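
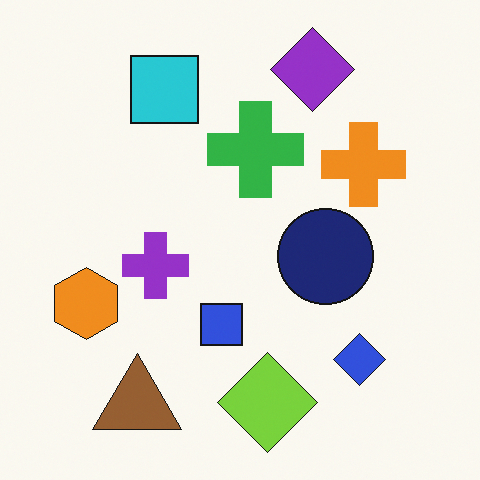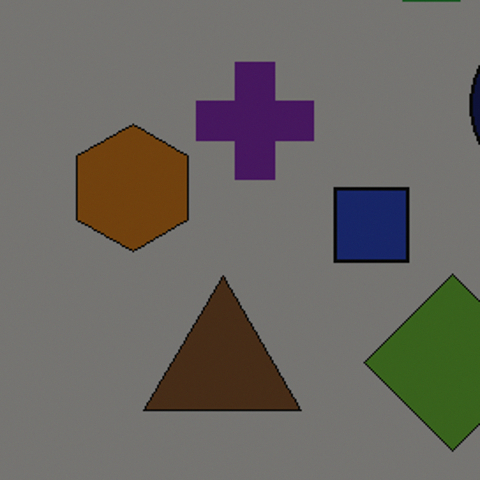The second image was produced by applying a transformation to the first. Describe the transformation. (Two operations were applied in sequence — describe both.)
This is the original image cropped to a noticeably smaller region and rescaled, then noticeably darkened.

The visible shapes are larger and the field of view is narrower; shapes near the original edges may be partly or wholly outside the frame — a crop-and-rescale. Every pixel — background and shapes alike — is uniformly darkened.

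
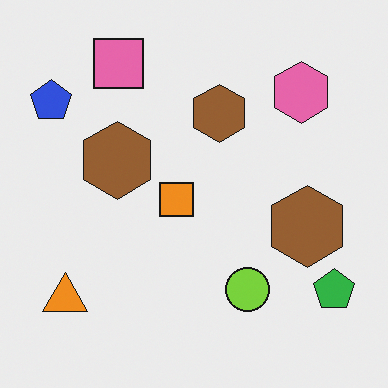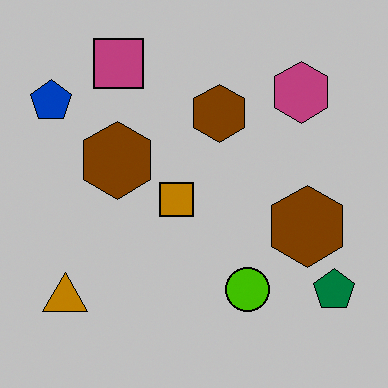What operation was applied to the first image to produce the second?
Aggressively posterized.

Each flat color has snapped to a coarser quantized level — most visibly, the near-white background has dropped to a flat grey.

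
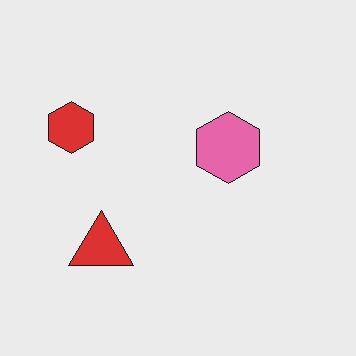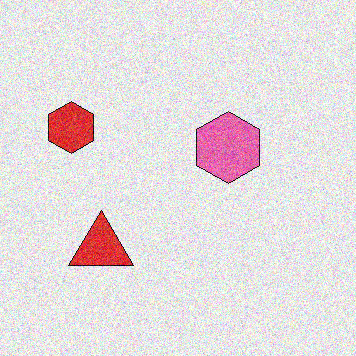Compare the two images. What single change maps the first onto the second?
The transformation is: degraded with moderate additive noise.

Random speckle covers the whole image, including the flat background.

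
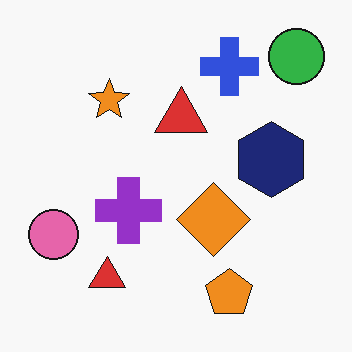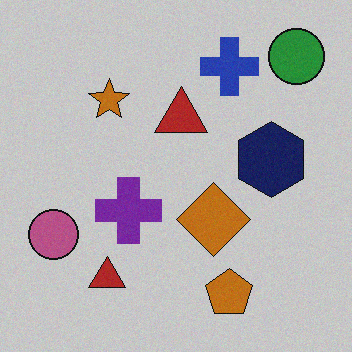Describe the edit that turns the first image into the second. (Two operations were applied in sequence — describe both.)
Slightly darkened, then degraded with light additive noise.

Every pixel — background and shapes alike — is uniformly darkened. Random speckle covers the whole image, including the flat background.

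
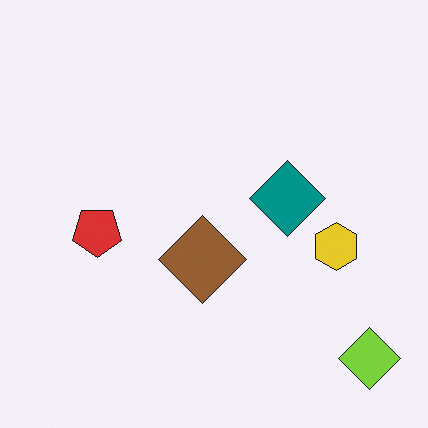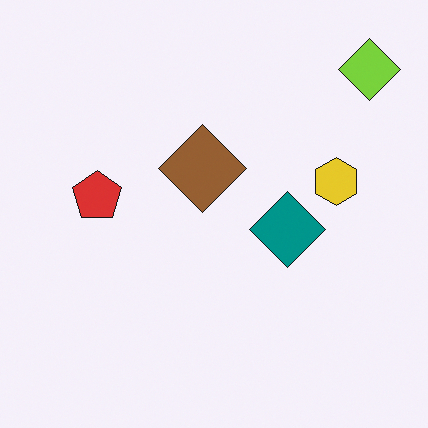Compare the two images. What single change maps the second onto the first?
This is the original image flipped vertically (top ↔ bottom).

The lime diamond is in the top-right of the second image and the bottom-right of the first — shapes on opposite sides of the horizontal midline have swapped in a mirror flip.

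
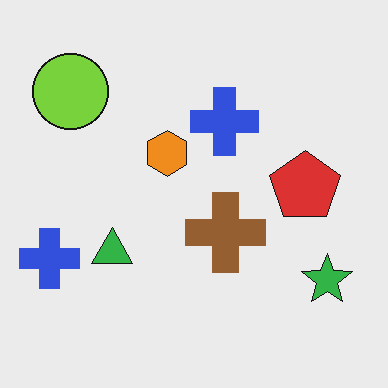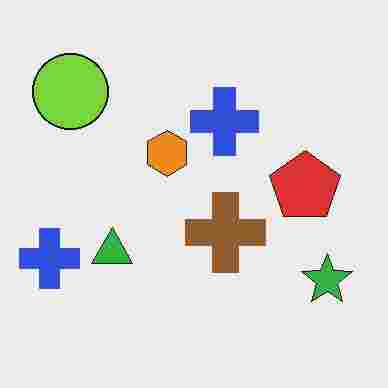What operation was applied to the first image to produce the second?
The second image is the first degraded with heavy JPEG compression.

Blocky 8×8 compression artifacts appear around shape edges and the flat background shows ringing — characteristic JPEG degradation.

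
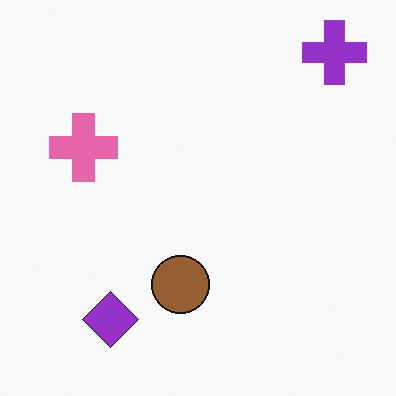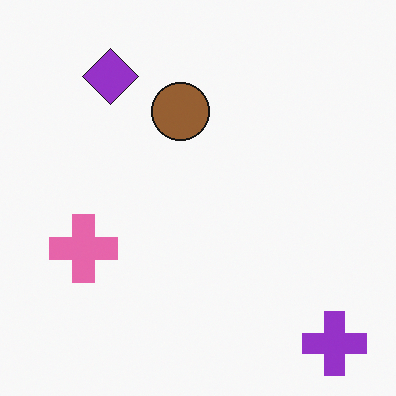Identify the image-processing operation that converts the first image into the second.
The image was flipped vertically (top ↔ bottom).

The purple cross is in the top-right of the first image and the bottom-right of the second — shapes on opposite sides of the horizontal midline have swapped in a mirror flip.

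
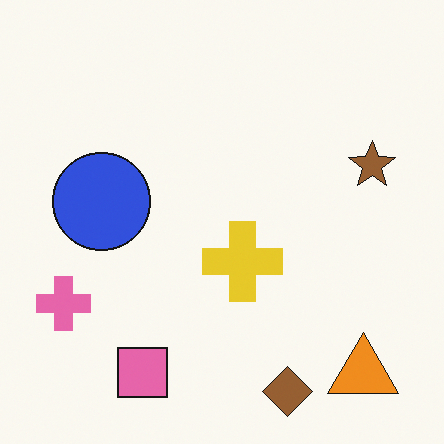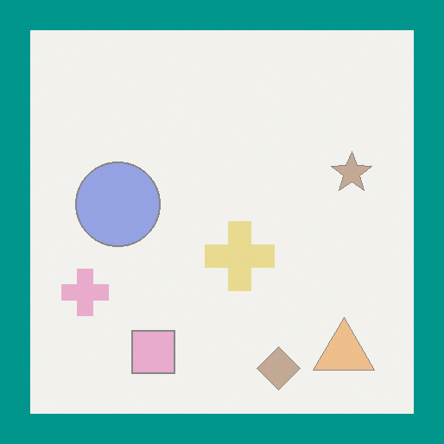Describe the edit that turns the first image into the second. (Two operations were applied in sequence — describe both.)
Washed out (contrast reduced), then framed with a teal border.

Tones are pushed toward mid-grey across the whole image — a global contrast change. A solid teal frame runs around the edge of the second image, with the content slightly shrunk inside it.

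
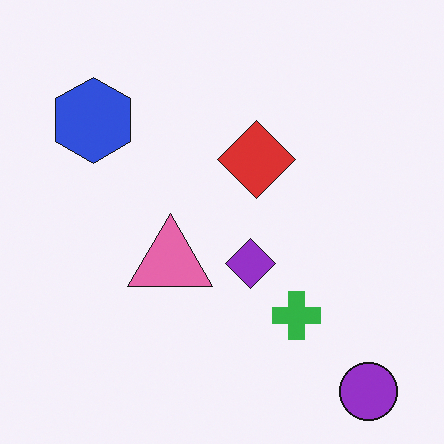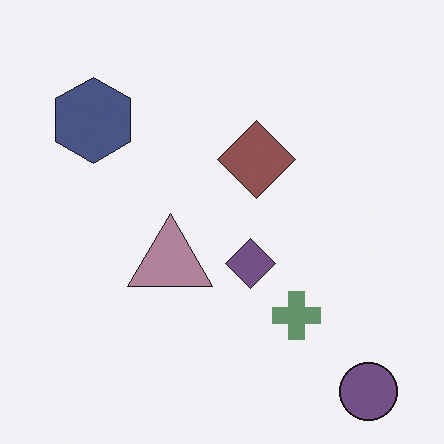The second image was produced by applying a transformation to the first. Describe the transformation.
The transformation is: heavily desaturated.

All colors are more muted and greyish — a global saturation change.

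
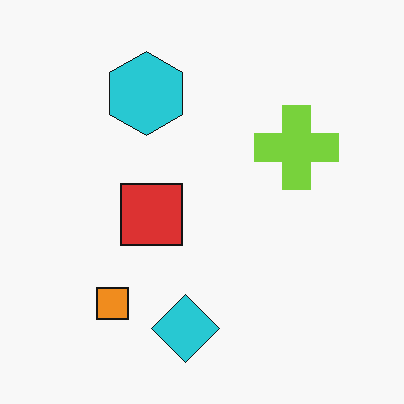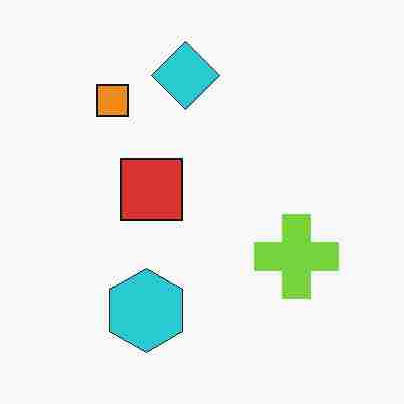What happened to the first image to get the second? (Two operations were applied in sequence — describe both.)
It was heavily JPEG-compressed with obvious blocking artifacts, then flipped vertically (top ↔ bottom).

Blocky 8×8 compression artifacts appear around shape edges and the flat background shows ringing — characteristic JPEG degradation. The cyan diamond is in the bottom of the first image and the top of the second — shapes on opposite sides of the horizontal midline have swapped in a mirror flip.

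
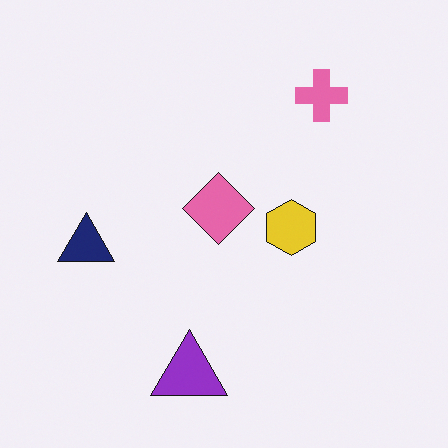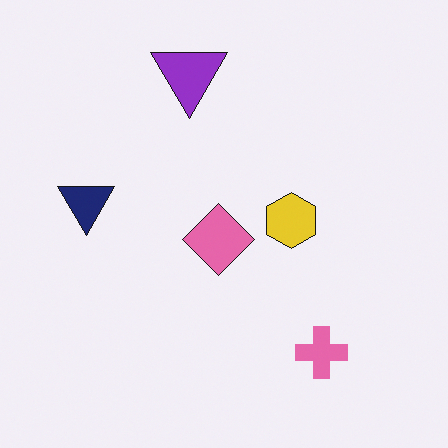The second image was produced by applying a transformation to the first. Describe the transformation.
It was flipped vertically (top ↔ bottom).

The purple triangle is in the bottom of the first image and the top of the second — shapes on opposite sides of the horizontal midline have swapped in a mirror flip.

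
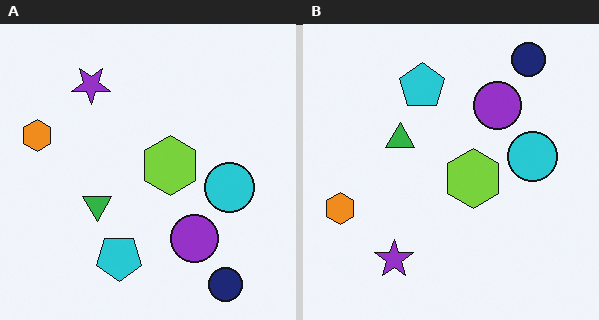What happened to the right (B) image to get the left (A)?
The left (A) image is the right (B) flipped vertically (top ↔ bottom).

The navy circle is in the top-right of the right (B) image and the bottom-right of the left (A) — shapes on opposite sides of the horizontal midline have swapped in a mirror flip.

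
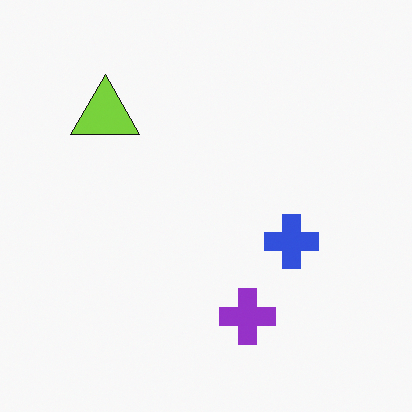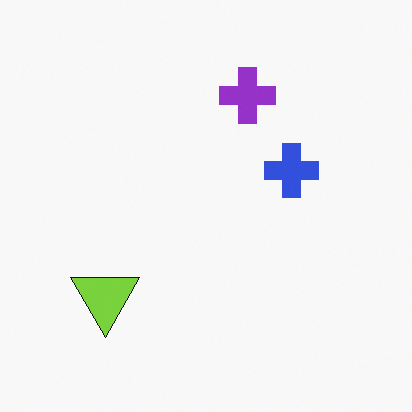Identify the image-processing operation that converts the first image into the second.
The transformation is: flipped vertically (top ↔ bottom).

The purple cross is in the bottom of the first image and the top of the second — shapes on opposite sides of the horizontal midline have swapped in a mirror flip.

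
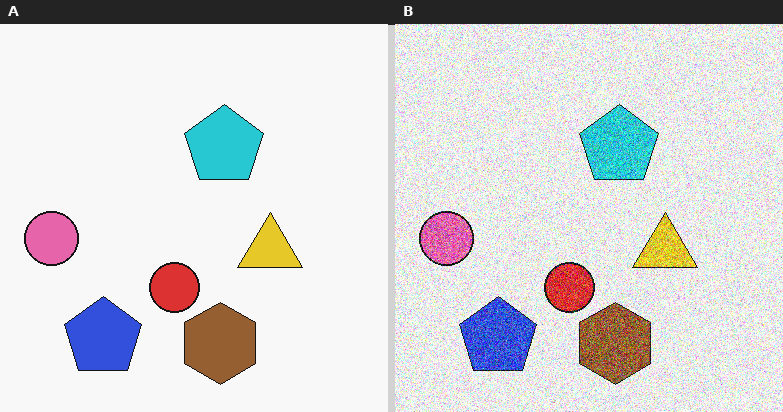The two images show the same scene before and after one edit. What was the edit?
This is the original image degraded with a thick layer of grain.

Random speckle covers the whole image, including the flat background.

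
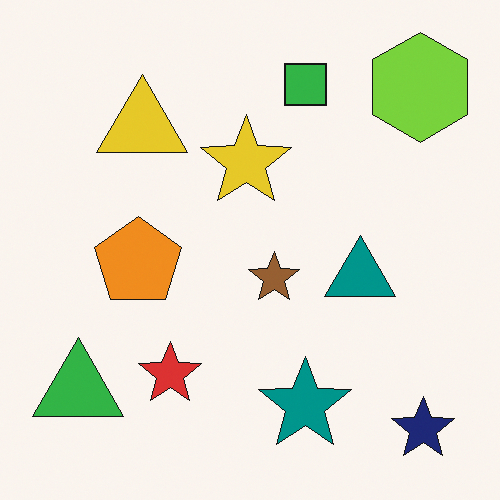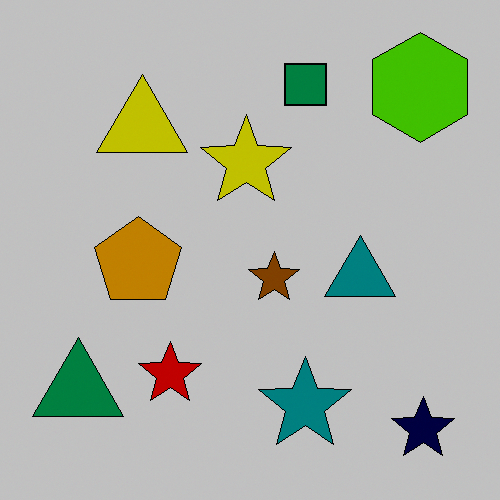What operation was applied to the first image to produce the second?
The transformation is: aggressively posterized.

Each flat color has snapped to a coarser quantized level — most visibly, the near-white background has dropped to a flat grey.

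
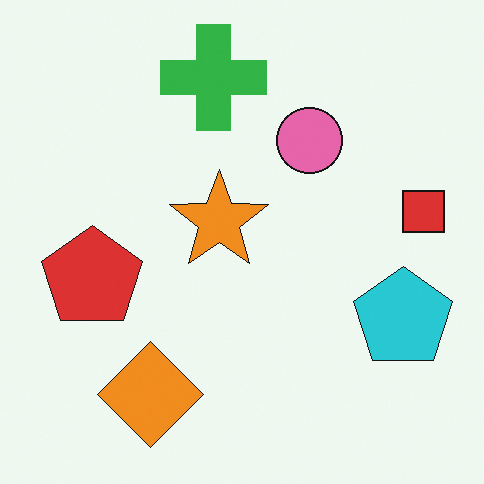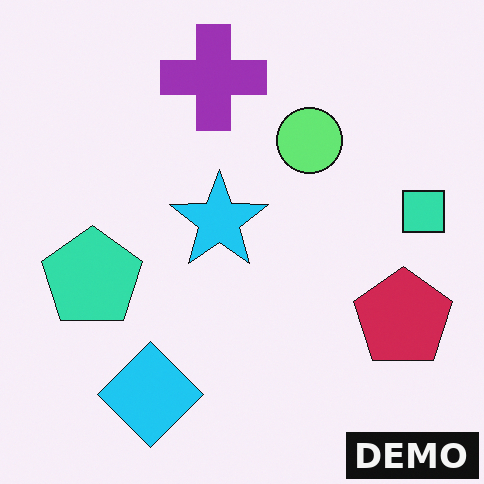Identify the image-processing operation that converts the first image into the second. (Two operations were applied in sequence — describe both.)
The second image is the first hue-shifted through roughly half the color wheel, then watermarked with the text "DEMO" in the lower-right corner.

Every shape's color has rotated by the same amount around the hue wheel — a uniform hue shift. A dark label reading "DEMO" appears in the lower-right corner.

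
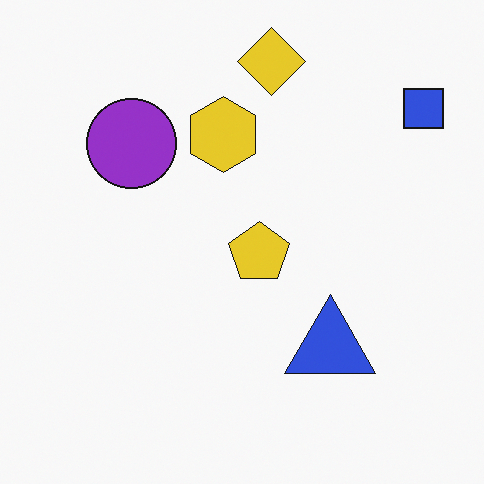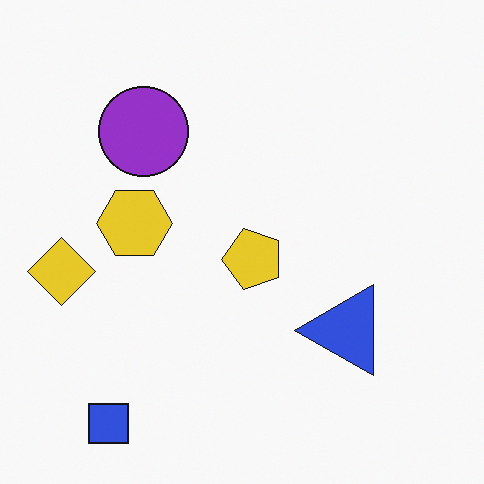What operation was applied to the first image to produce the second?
This is the original image transposed (reflected across the top-left ↔ bottom-right diagonal).

Shapes have swapped their row and column positions — what was in the top-right is now in the bottom-left — a diagonal reflection.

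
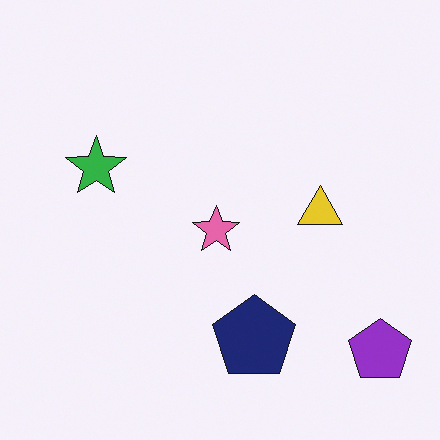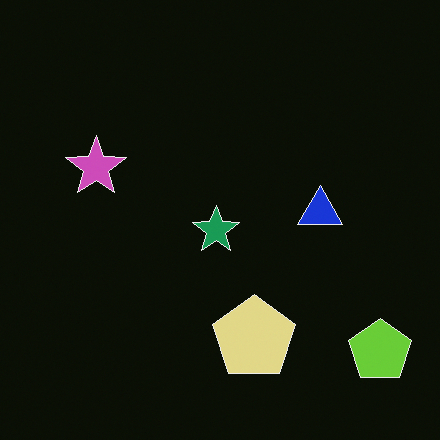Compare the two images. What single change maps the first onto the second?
This is the original image color-inverted (negative).

The light background has become dark and every shape's color is its complement — a photographic negative.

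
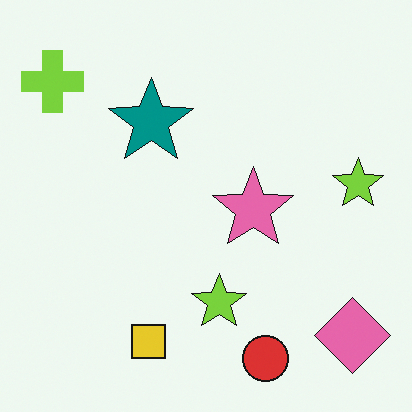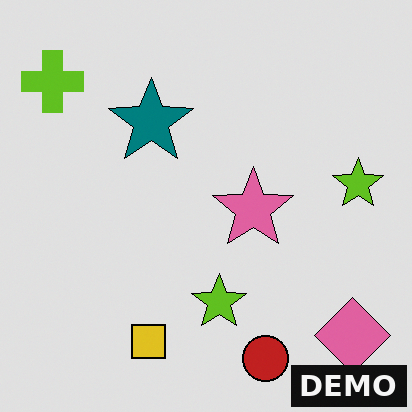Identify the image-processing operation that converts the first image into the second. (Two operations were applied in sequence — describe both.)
The transformation is: posterized to a reduced palette, then watermarked with the text "DEMO" in the lower-right corner.

Each flat color has snapped to a coarser quantized level — most visibly, the near-white background has dropped to a flat grey. A dark label reading "DEMO" appears in the lower-right corner.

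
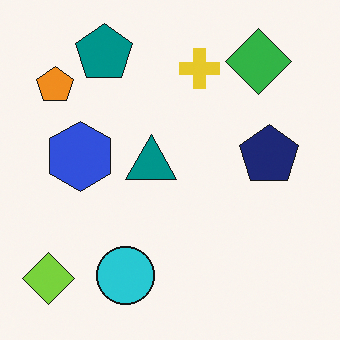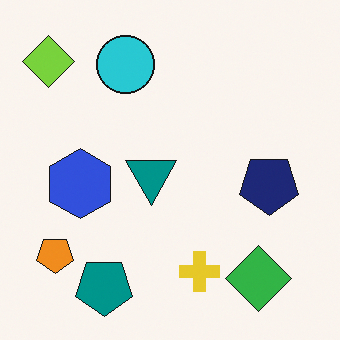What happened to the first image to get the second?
The image was flipped vertically (top ↔ bottom).

The teal pentagon is in the top-left of the first image and the bottom-left of the second — shapes on opposite sides of the horizontal midline have swapped in a mirror flip.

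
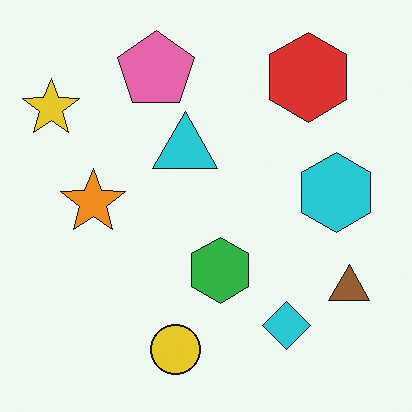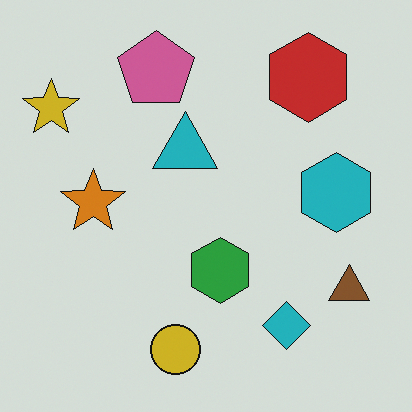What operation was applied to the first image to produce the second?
The image was darkened a little.

Every pixel — background and shapes alike — is uniformly darkened.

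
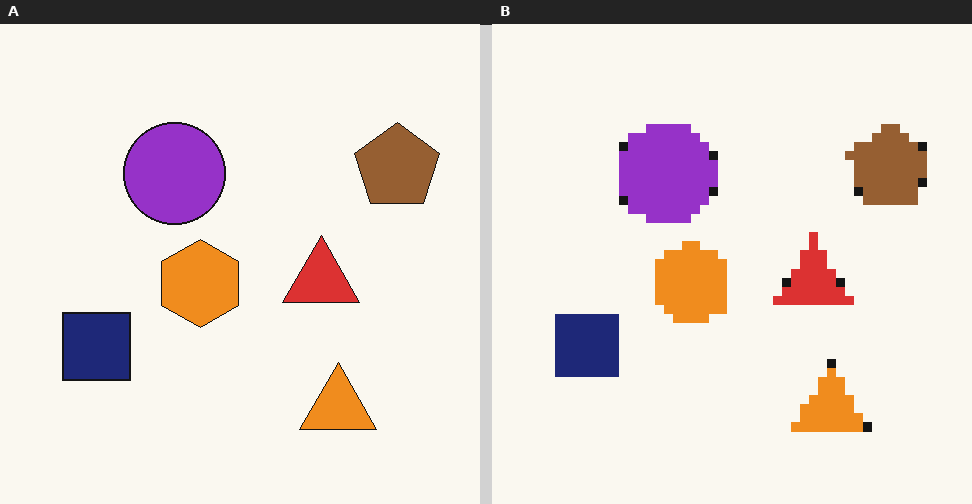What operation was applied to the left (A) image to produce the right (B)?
The image was heavily pixelated into large blocks.

Shapes are reduced to large square blocks; fine edges and outlines are lost — a downscale-then-upscale (mosaic) effect.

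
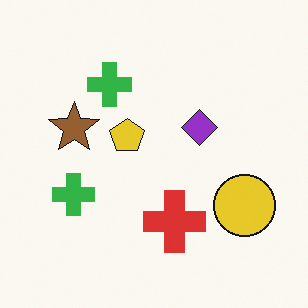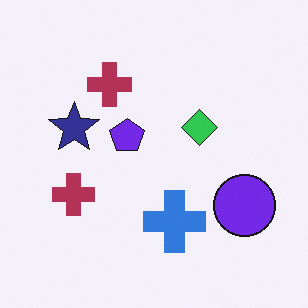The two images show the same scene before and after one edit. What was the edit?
This is the original image hue-shifted by a large amount.

Every shape's color has rotated by the same amount around the hue wheel — a uniform hue shift.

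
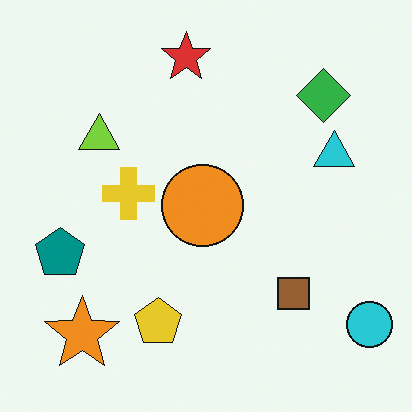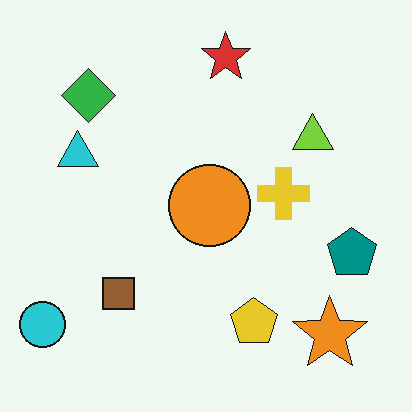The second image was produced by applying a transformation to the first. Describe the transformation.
The second image is the first flipped horizontally (left ↔ right).

The cyan circle is in the bottom-right of the first image and the bottom-left of the second — shapes on opposite sides of the vertical midline have swapped in a mirror flip.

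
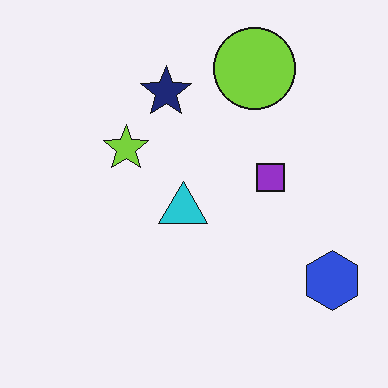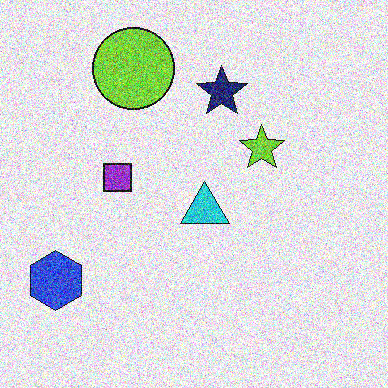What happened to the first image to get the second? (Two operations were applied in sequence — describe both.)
The transformation is: flipped horizontally (left ↔ right), then degraded with a thick layer of grain.

The blue hexagon is in the bottom-right of the first image and the bottom-left of the second — shapes on opposite sides of the vertical midline have swapped in a mirror flip. Random speckle covers the whole image, including the flat background.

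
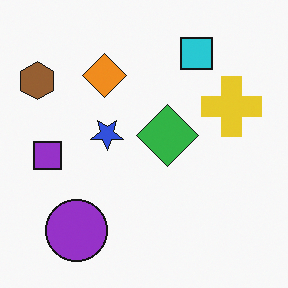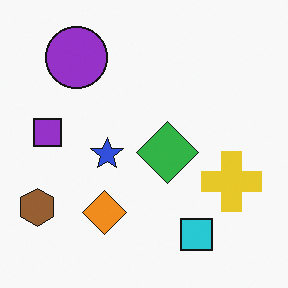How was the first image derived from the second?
The first image is the second flipped vertically (top ↔ bottom).

The cyan square is in the bottom-right of the second image and the top-right of the first — shapes on opposite sides of the horizontal midline have swapped in a mirror flip.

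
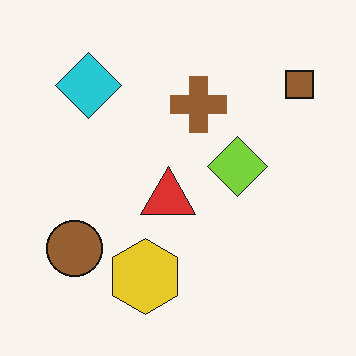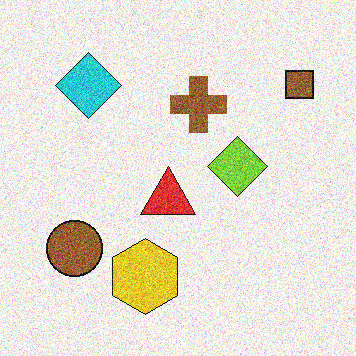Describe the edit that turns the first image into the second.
Degraded with strong gaussian noise.

Random speckle covers the whole image, including the flat background.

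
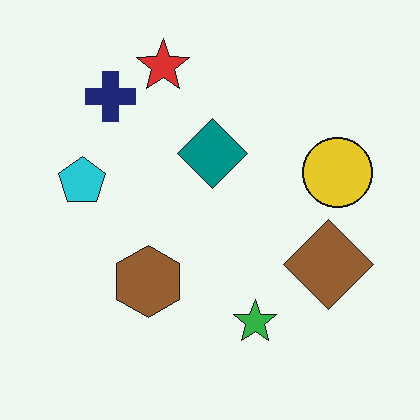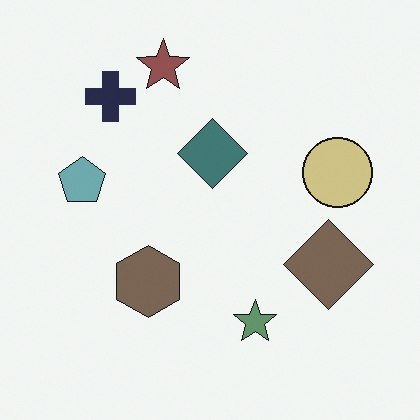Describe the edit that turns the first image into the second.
The transformation is: heavily desaturated.

All colors are more muted and greyish — a global saturation change.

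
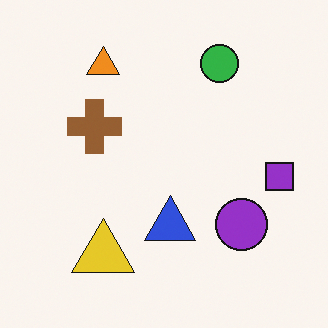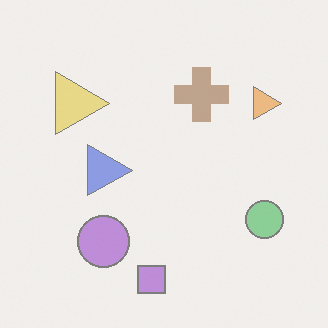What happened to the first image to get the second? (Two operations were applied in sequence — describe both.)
The second image is the first rotated 90° clockwise, then washed out (contrast reduced).

The orange triangle sits in the top-left of the first image and the top-right of the second — consistent with a whole-image 90° clockwise rotation. Tones are pushed toward mid-grey across the whole image — a global contrast change.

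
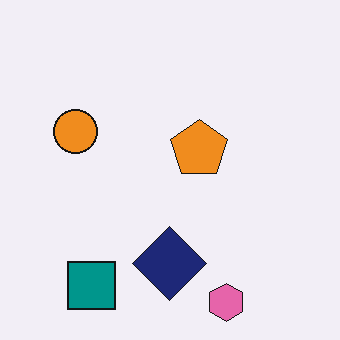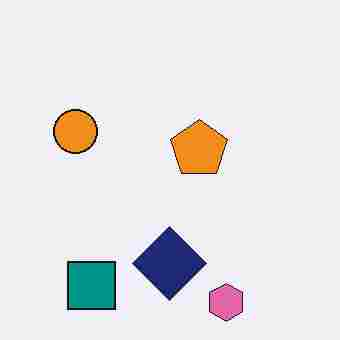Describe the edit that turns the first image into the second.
This is the original image degraded with heavy JPEG compression.

Blocky 8×8 compression artifacts appear around shape edges and the flat background shows ringing — characteristic JPEG degradation.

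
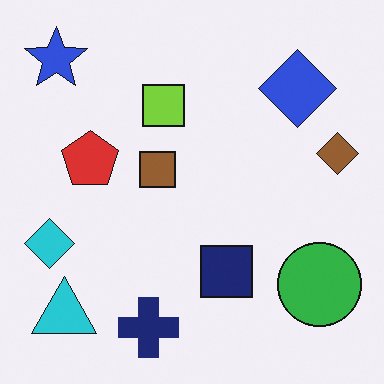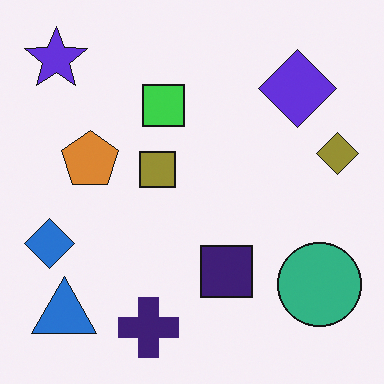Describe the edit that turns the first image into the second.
Hue-shifted slightly.

Every shape's color has rotated by the same amount around the hue wheel — a uniform hue shift.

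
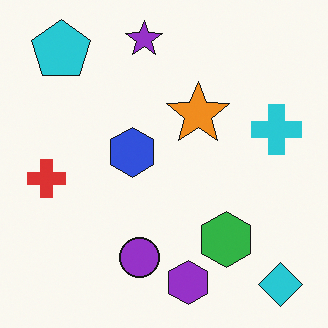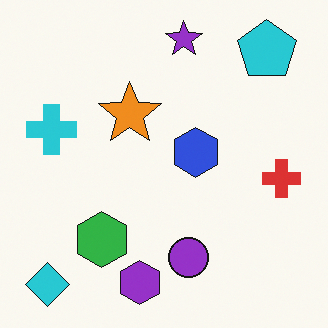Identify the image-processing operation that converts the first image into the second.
Flipped horizontally (left ↔ right).

The red cross is in the left of the first image and the right of the second — shapes on opposite sides of the vertical midline have swapped in a mirror flip.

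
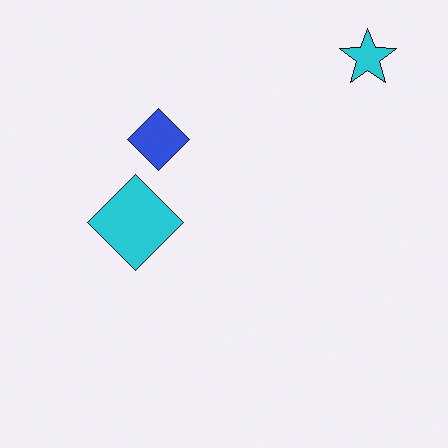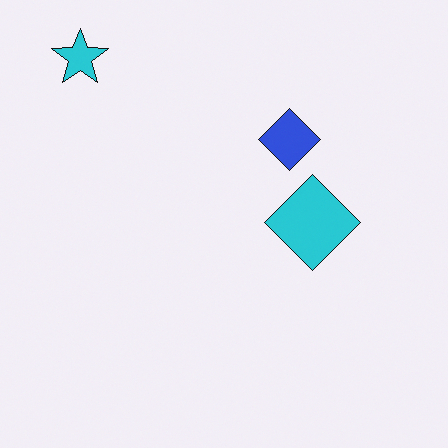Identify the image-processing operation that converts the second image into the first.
The transformation is: flipped horizontally (left ↔ right).

The cyan star is in the top-left of the second image and the top-right of the first — shapes on opposite sides of the vertical midline have swapped in a mirror flip.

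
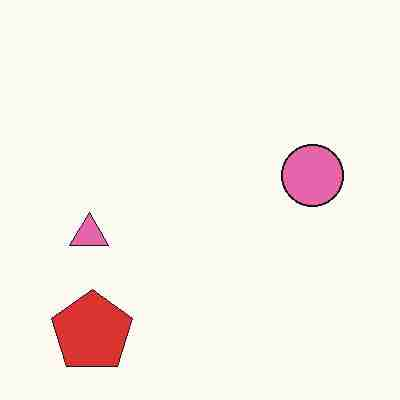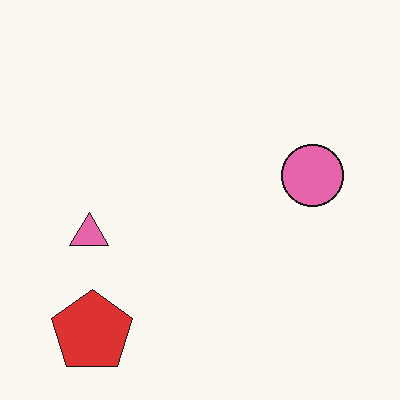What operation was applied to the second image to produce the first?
The transformation is: heavily JPEG-compressed with obvious blocking artifacts.

Blocky 8×8 compression artifacts appear around shape edges and the flat background shows ringing — characteristic JPEG degradation.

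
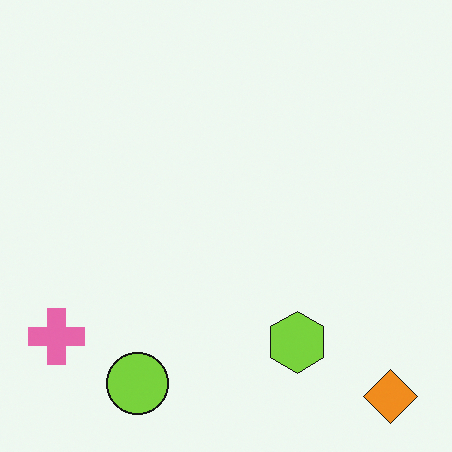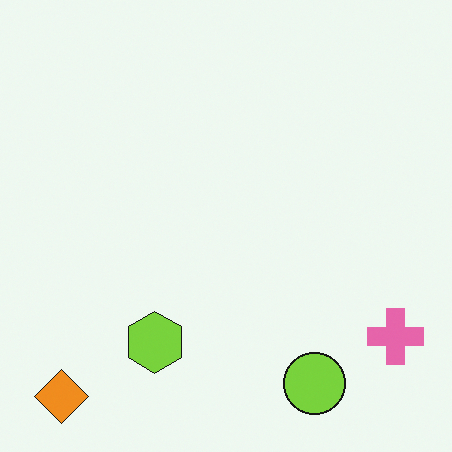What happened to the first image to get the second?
The second image is the first flipped horizontally (left ↔ right).

The pink cross is in the bottom-left of the first image and the bottom-right of the second — shapes on opposite sides of the vertical midline have swapped in a mirror flip.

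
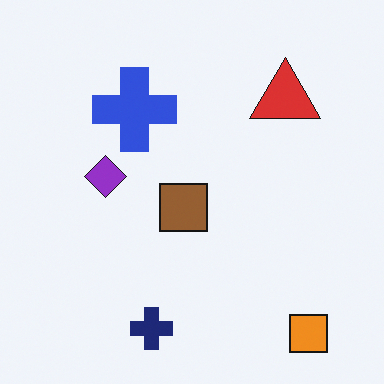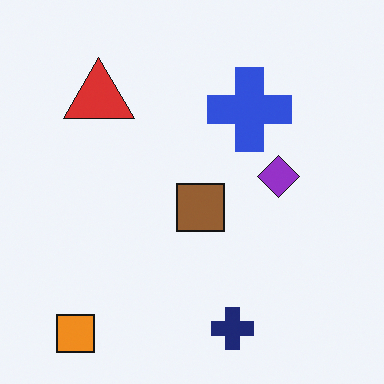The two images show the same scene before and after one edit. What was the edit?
The image was flipped horizontally (left ↔ right).

The orange square is in the bottom-right of the first image and the bottom-left of the second — shapes on opposite sides of the vertical midline have swapped in a mirror flip.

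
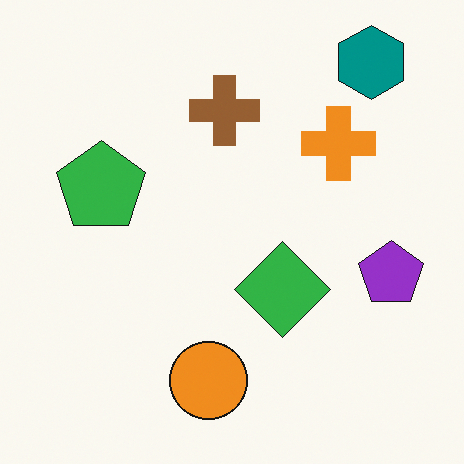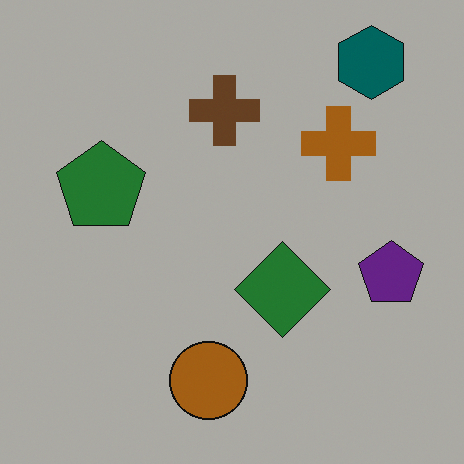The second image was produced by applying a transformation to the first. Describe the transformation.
This is the original image darkened a lot.

Every pixel — background and shapes alike — is uniformly darkened.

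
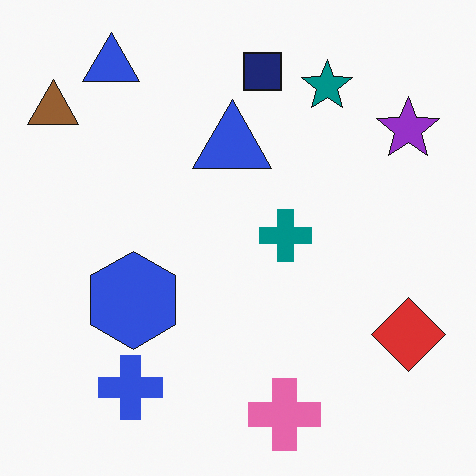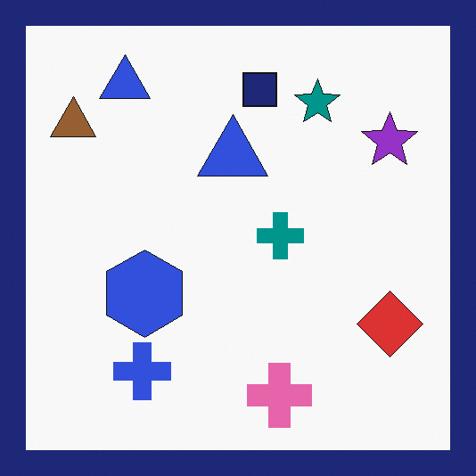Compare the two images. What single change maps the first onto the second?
Framed with a navy border.

A solid navy frame runs around the edge of the second image, with the content slightly shrunk inside it.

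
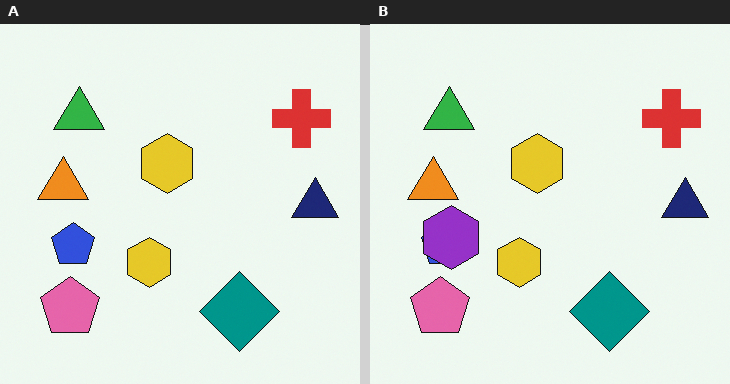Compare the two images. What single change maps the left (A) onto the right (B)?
It was overlaid with an additional purple hexagon.

A purple hexagon appears in the right (B) image that is absent from the left (A).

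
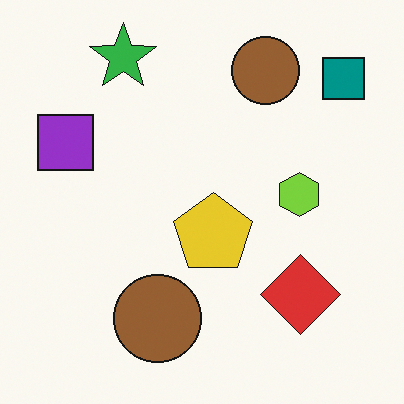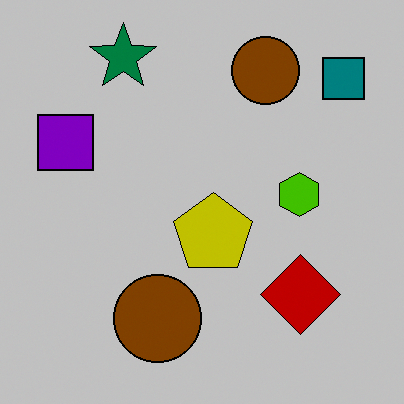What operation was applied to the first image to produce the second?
It was heavily posterized to just a handful of flat colors.

Each flat color has snapped to a coarser quantized level — most visibly, the near-white background has dropped to a flat grey.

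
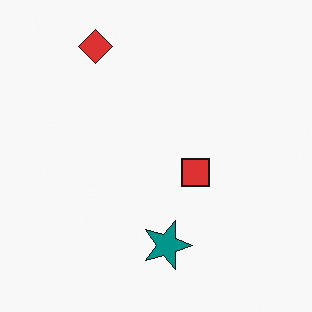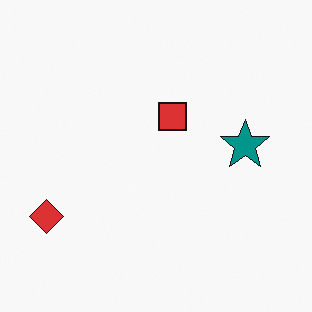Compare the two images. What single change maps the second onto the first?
The transformation is: rotated 90° clockwise.

The red diamond sits in the bottom-left of the second image and the top-left of the first — consistent with a whole-image 90° clockwise rotation.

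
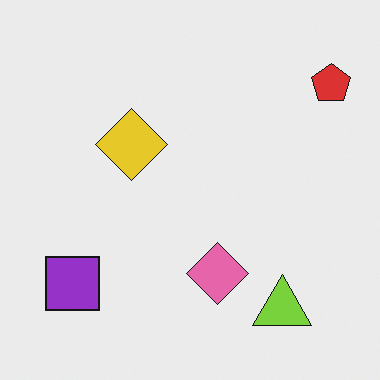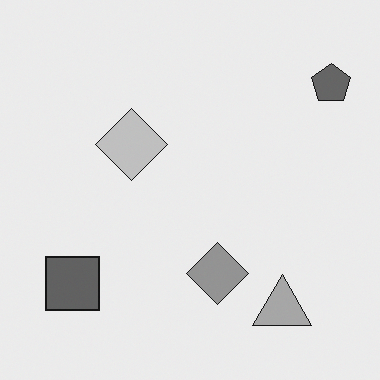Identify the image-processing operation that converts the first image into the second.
This is the original image converted to grayscale.

All color is removed — every shape is now a shade of grey.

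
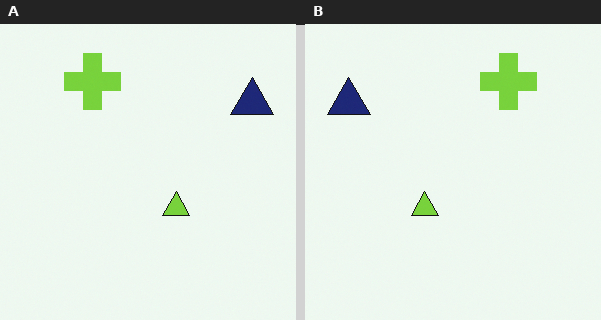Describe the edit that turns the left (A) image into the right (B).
The image was flipped horizontally (left ↔ right).

The navy triangle is in the top-right of the left (A) image and the top-left of the right (B) — shapes on opposite sides of the vertical midline have swapped in a mirror flip.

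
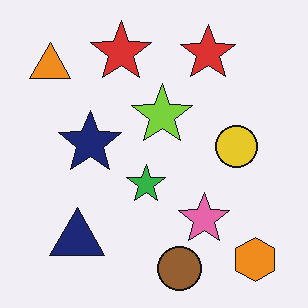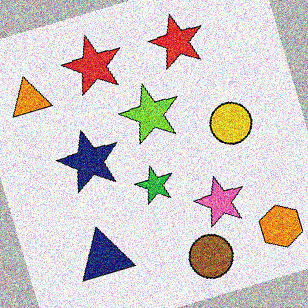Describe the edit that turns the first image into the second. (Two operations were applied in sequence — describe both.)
The transformation is: rotated counter-clockwise by a moderate amount, then degraded with strong gaussian noise.

Every shape is tilted by the same angle and the image corners show triangular fill wedges — a whole-image rotation by a non-right angle. Random speckle covers the whole image, including the flat background.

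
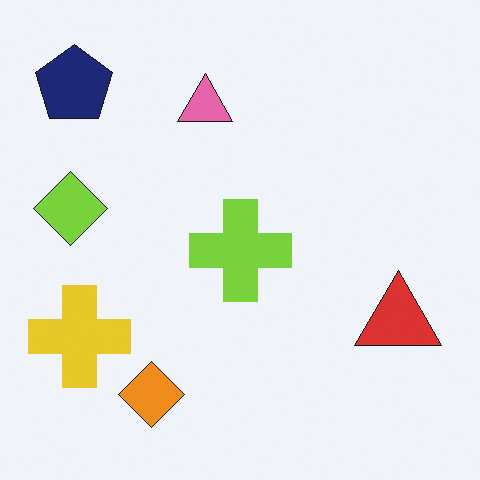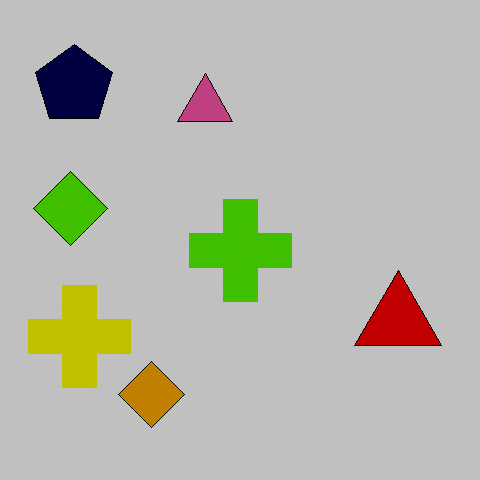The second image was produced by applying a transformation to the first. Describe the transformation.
The transformation is: heavily posterized to just a handful of flat colors.

Each flat color has snapped to a coarser quantized level — most visibly, the near-white background has dropped to a flat grey.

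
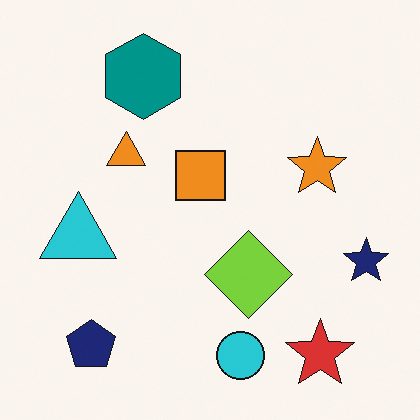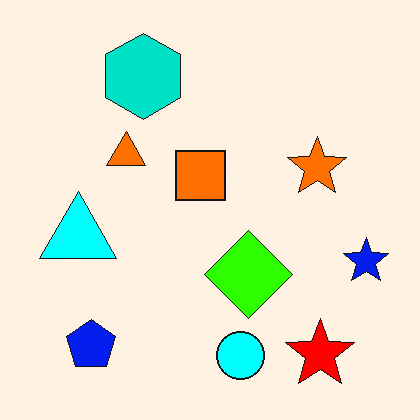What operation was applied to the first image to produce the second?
It was made much more vivid (saturation change).

All colors are more vivid — a global saturation change.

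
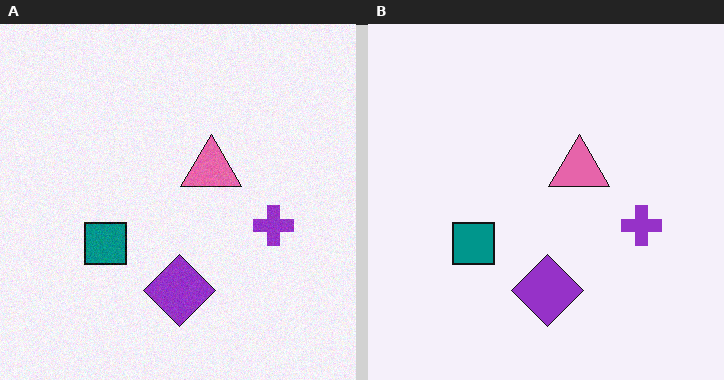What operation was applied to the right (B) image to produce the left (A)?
The left (A) image is the right (B) degraded with subtle gaussian noise.

Random speckle covers the whole image, including the flat background.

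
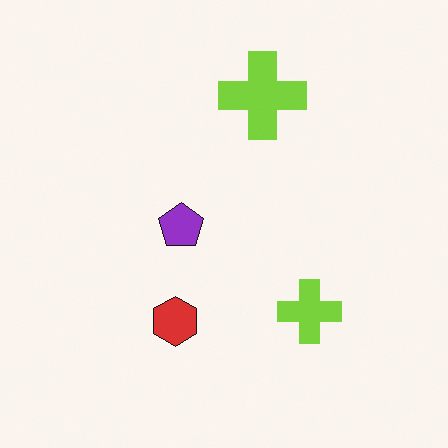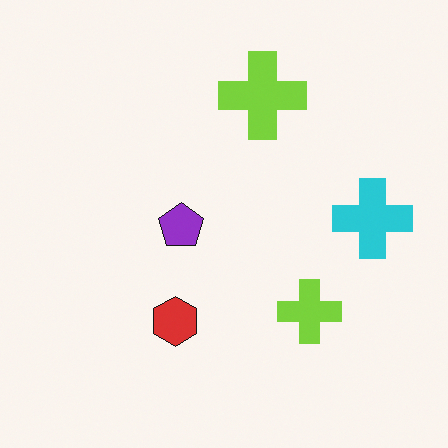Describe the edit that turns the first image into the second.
This is the original image overlaid with an additional cyan cross.

A cyan cross appears in the second image that is absent from the first.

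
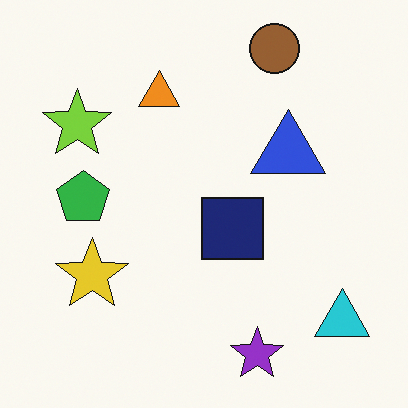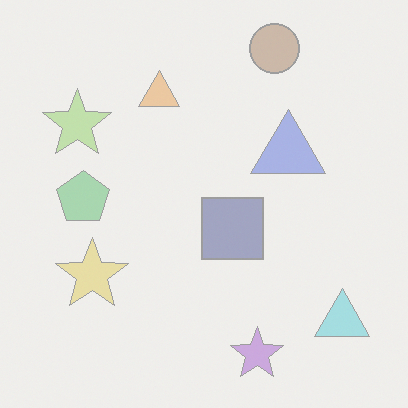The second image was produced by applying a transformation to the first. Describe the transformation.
The second image is the first given much lower contrast.

Tones are pushed toward mid-grey across the whole image — a global contrast change.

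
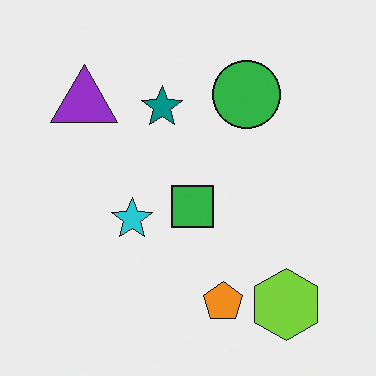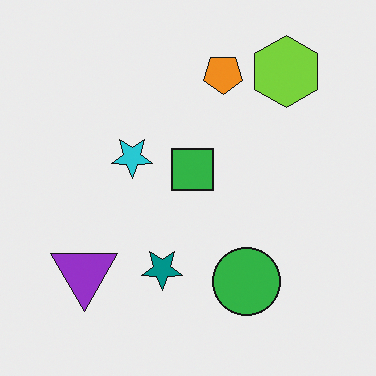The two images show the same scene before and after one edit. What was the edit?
The transformation is: flipped vertically (top ↔ bottom).

The lime hexagon is in the bottom-right of the first image and the top-right of the second — shapes on opposite sides of the horizontal midline have swapped in a mirror flip.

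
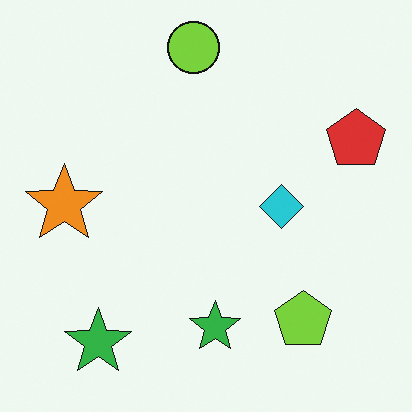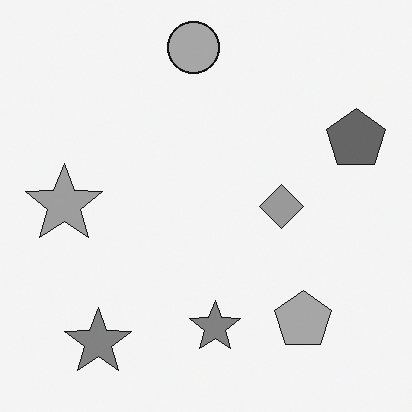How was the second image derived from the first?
Converted to grayscale.

All color is removed — every shape is now a shade of grey.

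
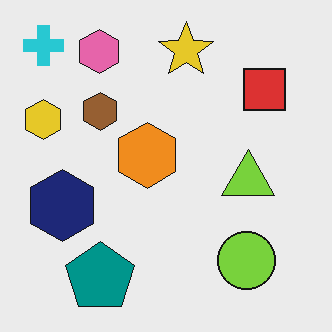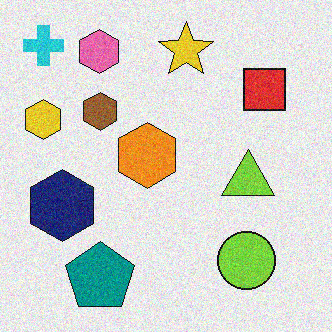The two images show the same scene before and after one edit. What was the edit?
The transformation is: degraded with moderate additive noise.

Random speckle covers the whole image, including the flat background.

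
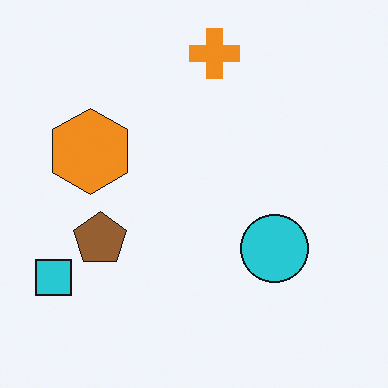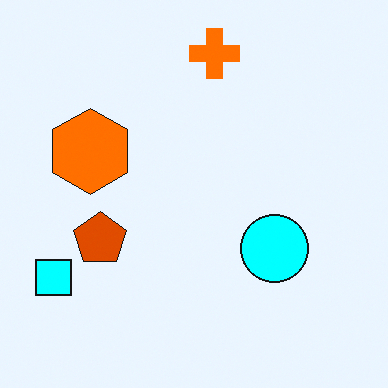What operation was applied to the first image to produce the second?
Made much more vivid (saturation change).

All colors are more vivid — a global saturation change.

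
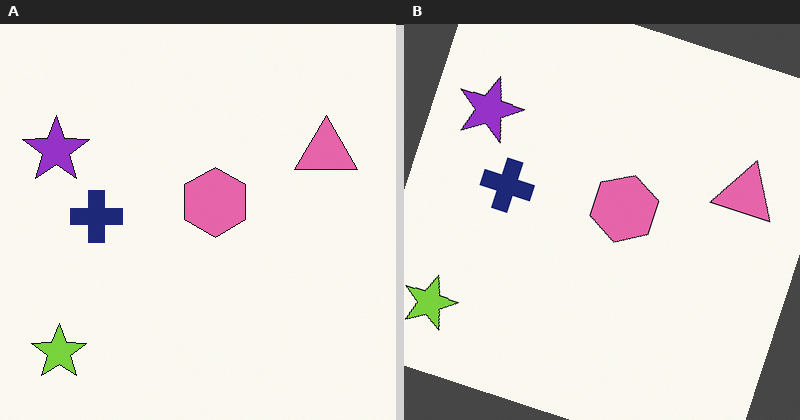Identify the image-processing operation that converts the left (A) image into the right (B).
The transformation is: rotated clockwise by a clearly visible amount.

Every shape is tilted by the same angle and the image corners show triangular fill wedges — a whole-image rotation by a non-right angle.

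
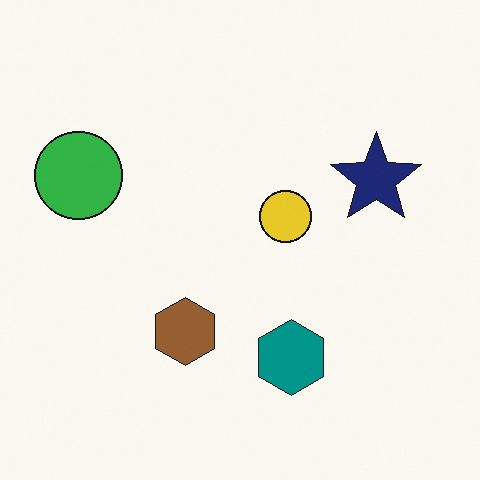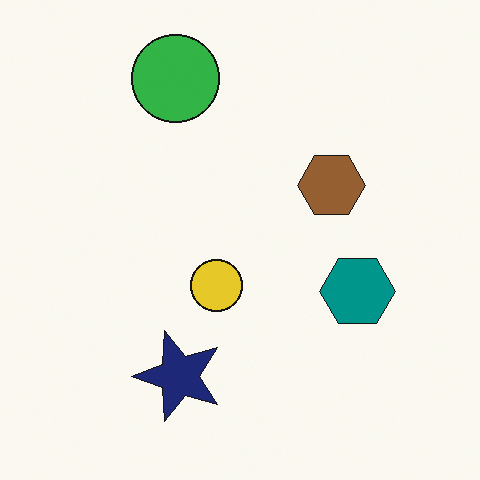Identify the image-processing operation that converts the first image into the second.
The second image is the first transposed (reflected across the top-left ↔ bottom-right diagonal).

Shapes have swapped their row and column positions — what was in the top-right is now in the bottom-left — a diagonal reflection.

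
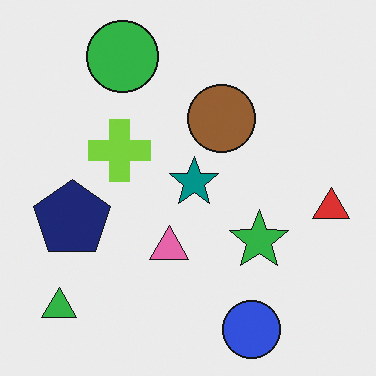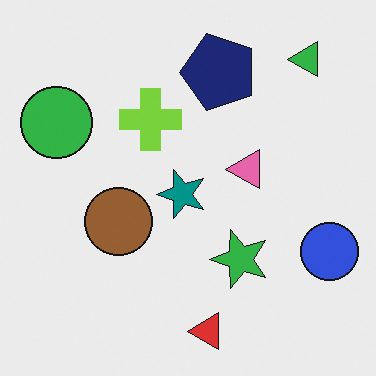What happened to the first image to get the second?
The transformation is: transposed (reflected across the top-left ↔ bottom-right diagonal).

Shapes have swapped their row and column positions — what was in the top-right is now in the bottom-left — a diagonal reflection.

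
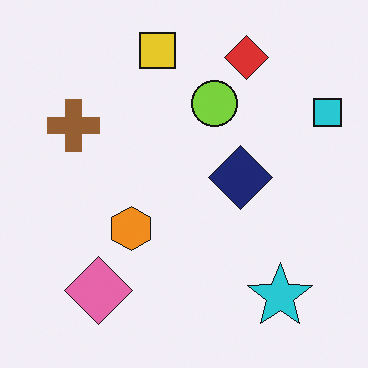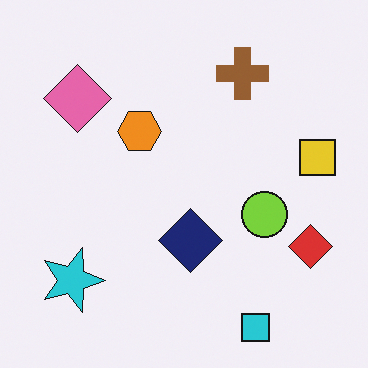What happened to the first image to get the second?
The image was rotated 90° clockwise.

The cyan square sits in the top-right of the first image and the bottom-right of the second — consistent with a whole-image 90° clockwise rotation.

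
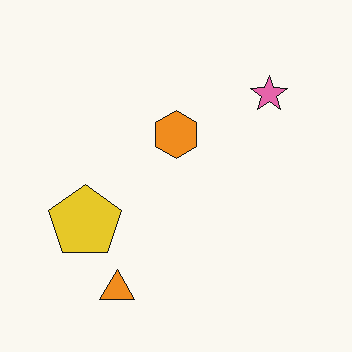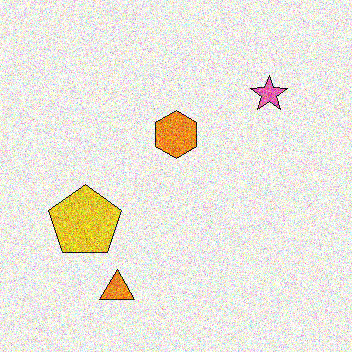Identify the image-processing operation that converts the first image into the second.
Degraded with strong gaussian noise.

Random speckle covers the whole image, including the flat background.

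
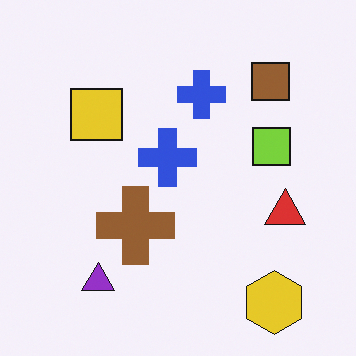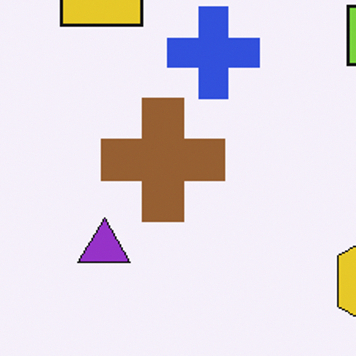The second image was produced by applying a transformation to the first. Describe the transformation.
This is the original image cropped slightly and scaled back up.

The visible shapes are larger and the field of view is narrower; shapes near the original edges may be partly or wholly outside the frame — a crop-and-rescale.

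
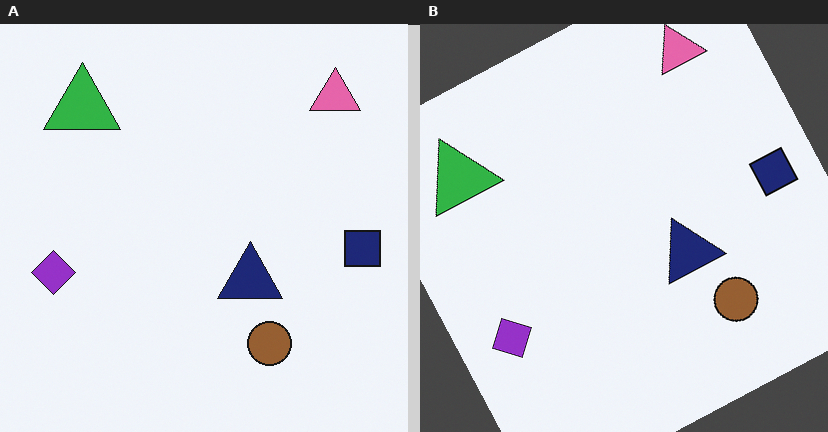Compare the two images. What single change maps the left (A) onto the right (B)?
This is the original image rotated counter-clockwise by a moderate amount.

Every shape is tilted by the same angle and the image corners show triangular fill wedges — a whole-image rotation by a non-right angle.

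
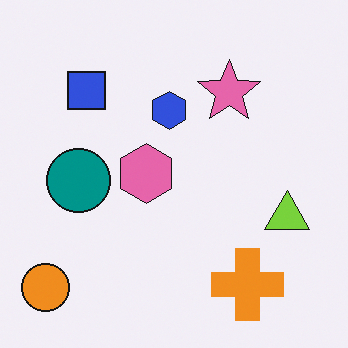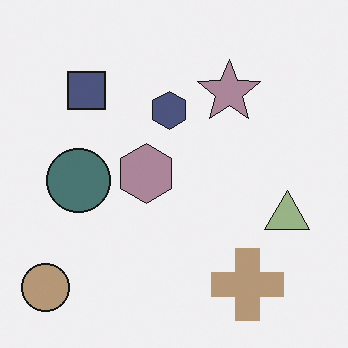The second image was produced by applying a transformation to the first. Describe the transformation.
The image was heavily desaturated.

All colors are more muted and greyish — a global saturation change.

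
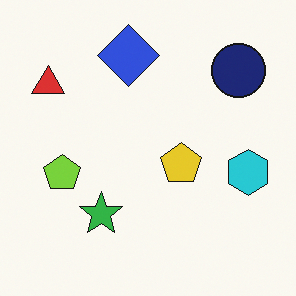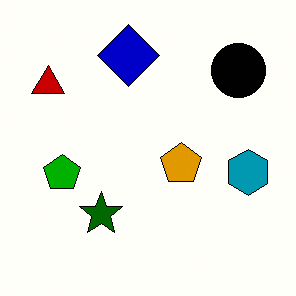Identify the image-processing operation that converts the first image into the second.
It was boosted in contrast.

Tones are pushed away from mid-grey across the whole image — a global contrast change.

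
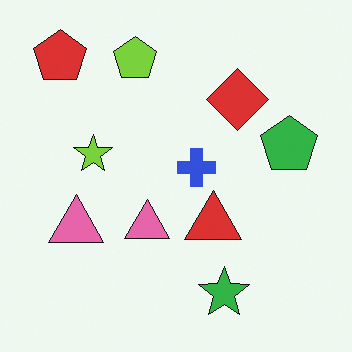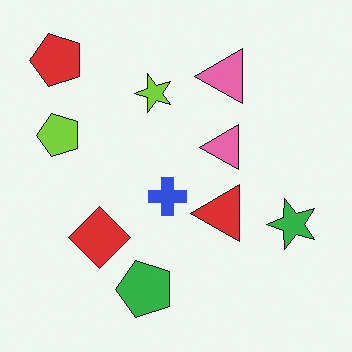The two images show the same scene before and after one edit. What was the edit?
This is the original image transposed (reflected across the top-left ↔ bottom-right diagonal).

Shapes have swapped their row and column positions — what was in the top-right is now in the bottom-left — a diagonal reflection.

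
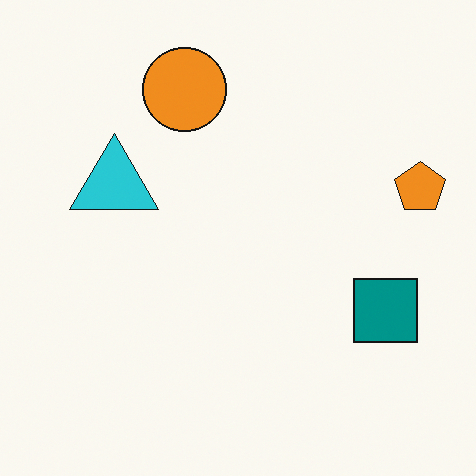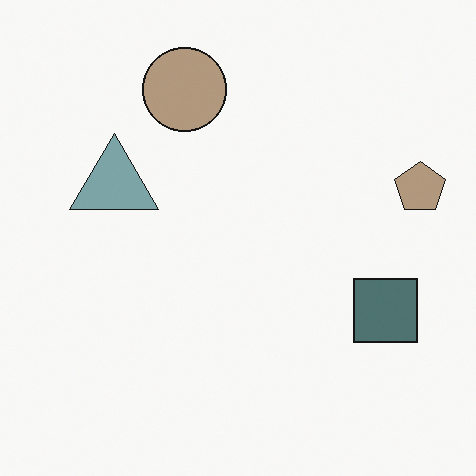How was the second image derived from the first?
The image was heavily desaturated.

All colors are more muted and greyish — a global saturation change.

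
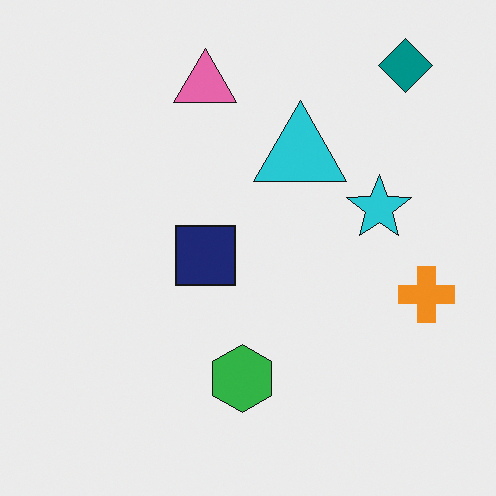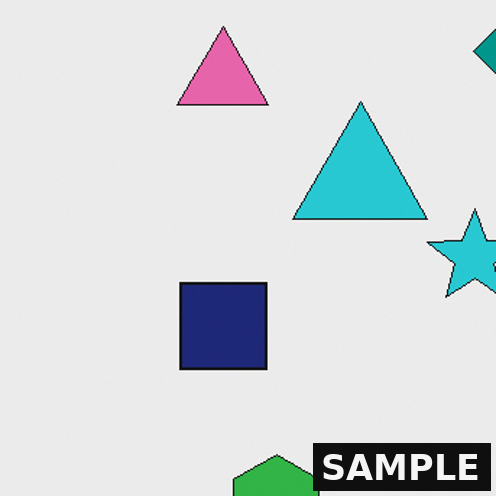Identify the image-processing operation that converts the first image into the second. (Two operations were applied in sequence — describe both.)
The image was cropped to a modestly smaller region and rescaled, then watermarked with the text "SAMPLE" in the lower-right corner.

The visible shapes are larger and the field of view is narrower; shapes near the original edges may be partly or wholly outside the frame — a crop-and-rescale. A dark label reading "SAMPLE" appears in the lower-right corner.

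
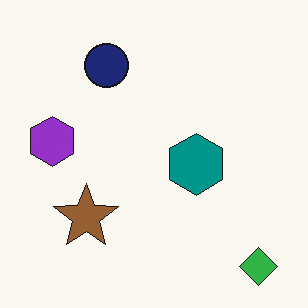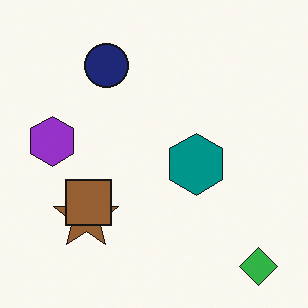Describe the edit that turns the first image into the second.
The image was overlaid with an additional brown square.

A brown square appears in the second image that is absent from the first.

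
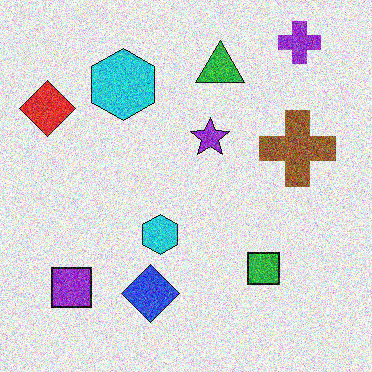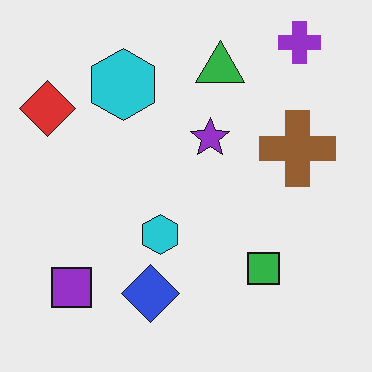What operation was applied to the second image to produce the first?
Degraded with strong gaussian noise.

Random speckle covers the whole image, including the flat background.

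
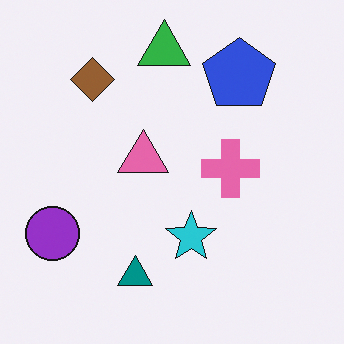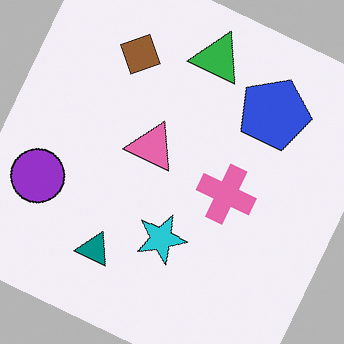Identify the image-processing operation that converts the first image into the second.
The image was rotated clockwise by a moderate amount.

Every shape is tilted by the same angle and the image corners show triangular fill wedges — a whole-image rotation by a non-right angle.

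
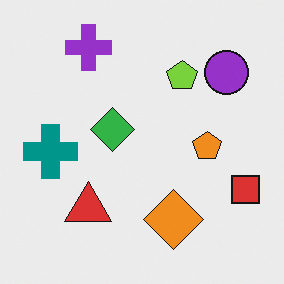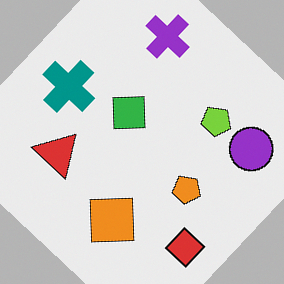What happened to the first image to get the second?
The transformation is: rotated clockwise by a large amount — several tens of degrees.

Every shape is tilted by the same angle and the image corners show triangular fill wedges — a whole-image rotation by a non-right angle.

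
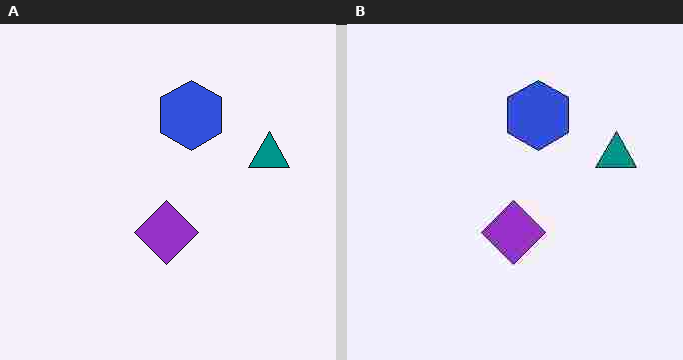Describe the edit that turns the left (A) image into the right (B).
The image was heavily JPEG-compressed with obvious blocking artifacts.

Blocky 8×8 compression artifacts appear around shape edges and the flat background shows ringing — characteristic JPEG degradation.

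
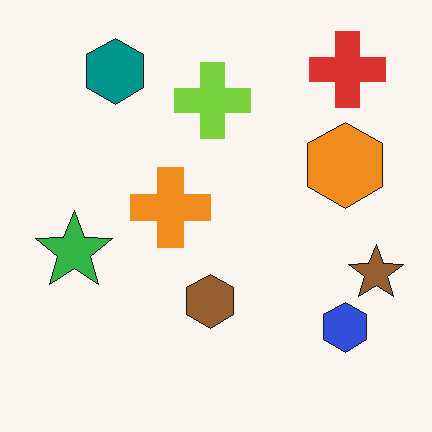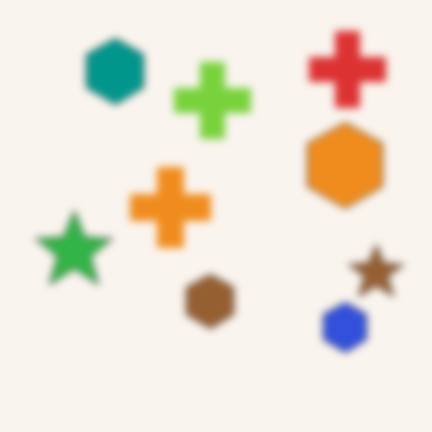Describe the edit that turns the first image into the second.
The second image is the first moderately blurred.

Shape edges and outlines are uniformly softened across the whole image.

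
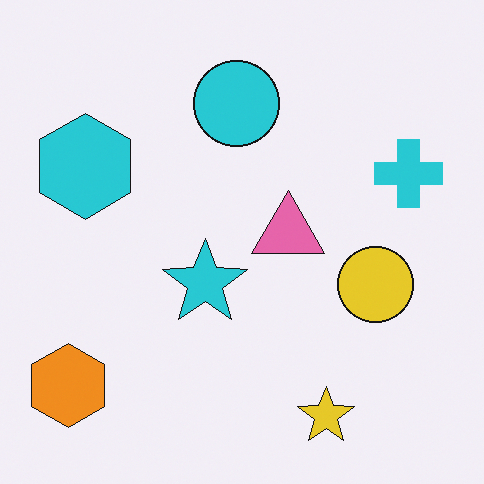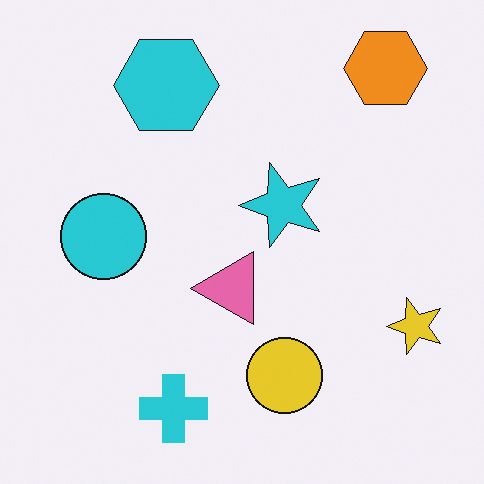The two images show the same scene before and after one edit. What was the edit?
Transposed (reflected across the top-left ↔ bottom-right diagonal).

Shapes have swapped their row and column positions — what was in the top-right is now in the bottom-left — a diagonal reflection.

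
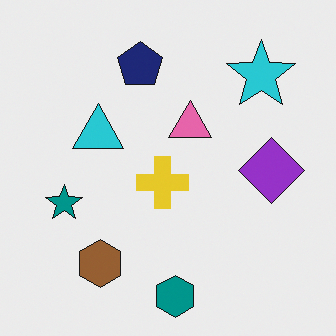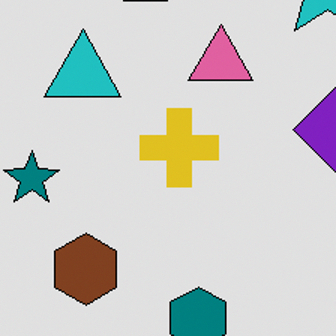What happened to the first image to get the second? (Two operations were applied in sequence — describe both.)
It was posterized to a reduced palette, then cropped slightly and scaled back up.

Each flat color has snapped to a coarser quantized level — most visibly, the near-white background has dropped to a flat grey. The visible shapes are larger and the field of view is narrower; shapes near the original edges may be partly or wholly outside the frame — a crop-and-rescale.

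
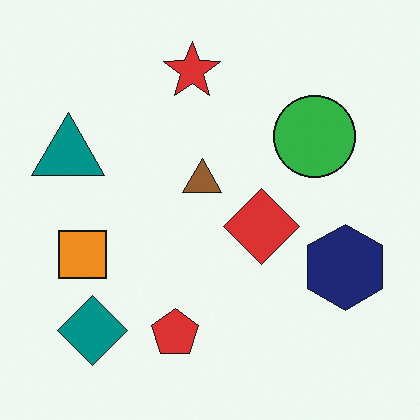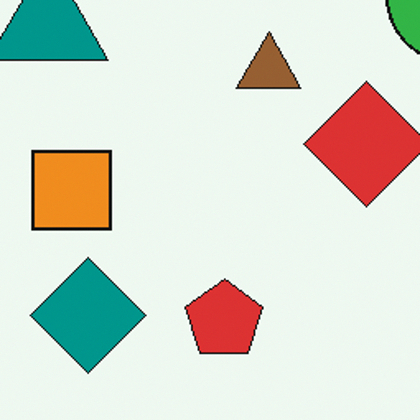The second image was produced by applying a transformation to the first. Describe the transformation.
This is the original image cropped to a noticeably smaller region and rescaled.

The visible shapes are larger and the field of view is narrower; shapes near the original edges may be partly or wholly outside the frame — a crop-and-rescale.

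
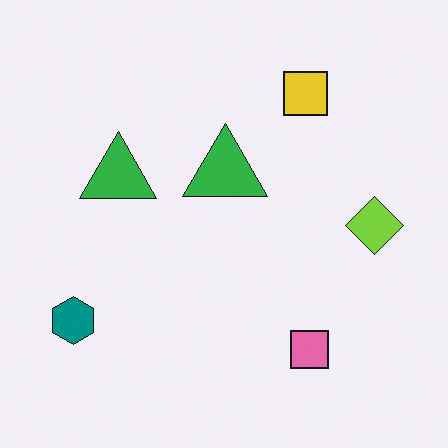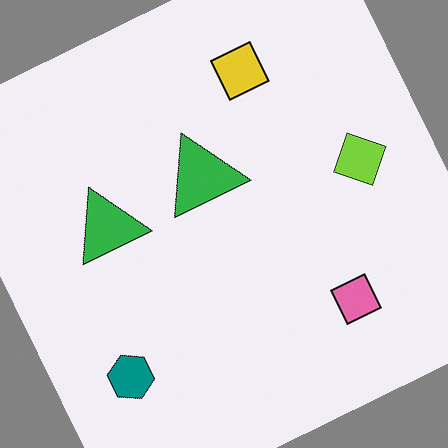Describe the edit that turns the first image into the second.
Rotated counter-clockwise by a moderate amount.

Every shape is tilted by the same angle and the image corners show triangular fill wedges — a whole-image rotation by a non-right angle.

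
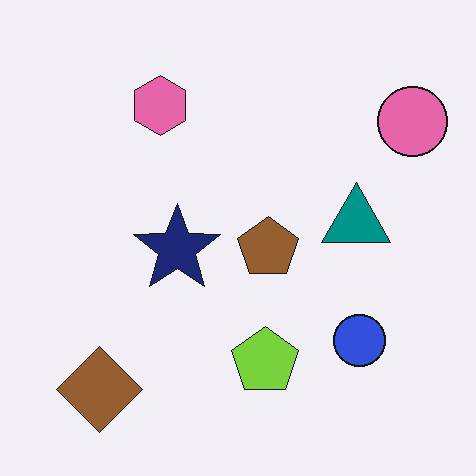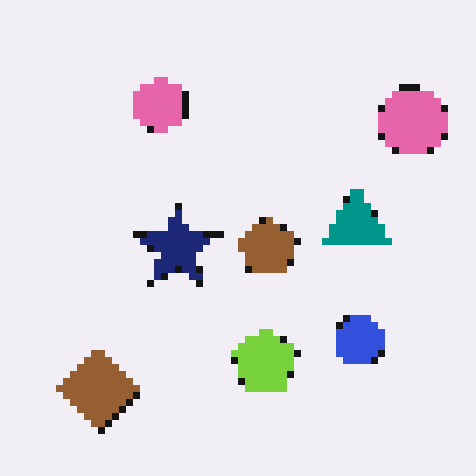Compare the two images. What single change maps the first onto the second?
Moderately pixelated.

Shapes are reduced to large square blocks; fine edges and outlines are lost — a downscale-then-upscale (mosaic) effect.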